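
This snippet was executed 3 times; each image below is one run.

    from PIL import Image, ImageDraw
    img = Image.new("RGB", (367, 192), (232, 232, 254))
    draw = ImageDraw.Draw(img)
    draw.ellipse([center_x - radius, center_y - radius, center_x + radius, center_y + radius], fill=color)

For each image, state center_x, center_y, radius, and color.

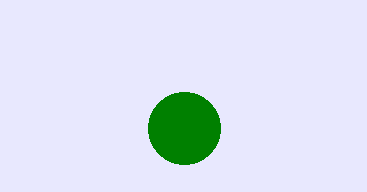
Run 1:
center_x = 184, center_y = 128, radius = 36, color = 'green'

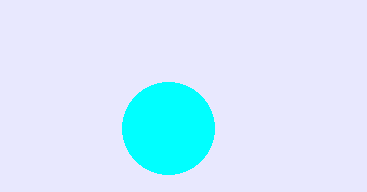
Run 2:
center_x = 168
center_y = 128
radius = 46
color = 'cyan'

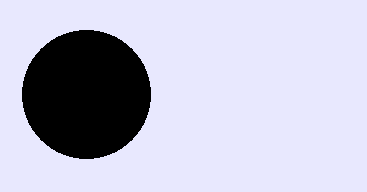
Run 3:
center_x = 86, center_y = 94, radius = 64, color = 'black'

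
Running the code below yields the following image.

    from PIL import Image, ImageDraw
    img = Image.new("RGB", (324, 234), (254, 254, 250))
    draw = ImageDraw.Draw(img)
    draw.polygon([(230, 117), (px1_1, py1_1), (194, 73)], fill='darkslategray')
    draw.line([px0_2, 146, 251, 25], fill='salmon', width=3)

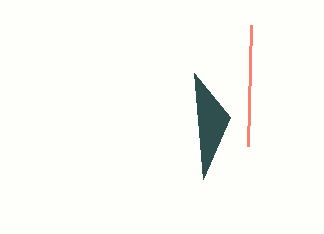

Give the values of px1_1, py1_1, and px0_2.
px1_1 = 203
py1_1 = 179
px0_2 = 248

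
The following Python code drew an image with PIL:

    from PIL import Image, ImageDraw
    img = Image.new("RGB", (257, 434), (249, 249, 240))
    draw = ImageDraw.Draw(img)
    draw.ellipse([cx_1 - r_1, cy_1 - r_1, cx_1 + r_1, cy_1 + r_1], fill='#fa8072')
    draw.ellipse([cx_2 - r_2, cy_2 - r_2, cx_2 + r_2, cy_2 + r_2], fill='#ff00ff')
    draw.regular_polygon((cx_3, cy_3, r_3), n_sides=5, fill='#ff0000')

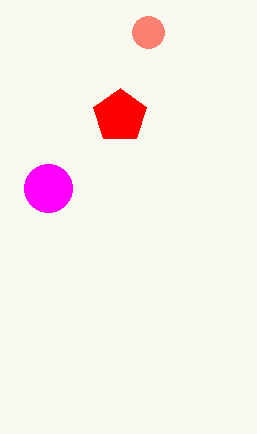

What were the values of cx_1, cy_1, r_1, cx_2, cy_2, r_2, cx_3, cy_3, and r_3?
cx_1 = 148, cy_1 = 32, r_1 = 16, cx_2 = 48, cy_2 = 188, r_2 = 24, cx_3 = 120, cy_3 = 116, r_3 = 28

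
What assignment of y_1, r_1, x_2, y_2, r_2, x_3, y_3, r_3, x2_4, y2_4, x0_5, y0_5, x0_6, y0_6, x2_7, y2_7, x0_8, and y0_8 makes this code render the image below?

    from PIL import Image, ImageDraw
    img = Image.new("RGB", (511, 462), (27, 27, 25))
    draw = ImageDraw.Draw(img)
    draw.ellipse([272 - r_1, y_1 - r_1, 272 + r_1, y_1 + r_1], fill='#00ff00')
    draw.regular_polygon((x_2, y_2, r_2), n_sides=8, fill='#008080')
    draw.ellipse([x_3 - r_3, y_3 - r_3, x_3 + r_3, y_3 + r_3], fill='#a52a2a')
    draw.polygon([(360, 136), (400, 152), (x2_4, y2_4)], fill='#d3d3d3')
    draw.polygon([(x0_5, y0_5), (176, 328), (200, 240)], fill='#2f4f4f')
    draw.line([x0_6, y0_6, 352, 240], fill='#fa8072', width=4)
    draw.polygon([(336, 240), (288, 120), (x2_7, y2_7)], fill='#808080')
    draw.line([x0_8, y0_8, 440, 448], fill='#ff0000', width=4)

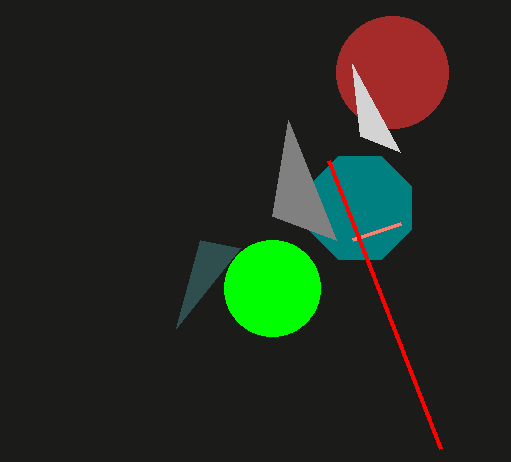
y_1 = 288
r_1 = 48
x_2 = 360
y_2 = 208
r_2 = 56
x_3 = 392
y_3 = 72
r_3 = 56
x2_4 = 352
y2_4 = 64
x0_5 = 240
y0_5 = 248
x0_6 = 400
y0_6 = 224
x2_7 = 272
y2_7 = 216
x0_8 = 328
y0_8 = 160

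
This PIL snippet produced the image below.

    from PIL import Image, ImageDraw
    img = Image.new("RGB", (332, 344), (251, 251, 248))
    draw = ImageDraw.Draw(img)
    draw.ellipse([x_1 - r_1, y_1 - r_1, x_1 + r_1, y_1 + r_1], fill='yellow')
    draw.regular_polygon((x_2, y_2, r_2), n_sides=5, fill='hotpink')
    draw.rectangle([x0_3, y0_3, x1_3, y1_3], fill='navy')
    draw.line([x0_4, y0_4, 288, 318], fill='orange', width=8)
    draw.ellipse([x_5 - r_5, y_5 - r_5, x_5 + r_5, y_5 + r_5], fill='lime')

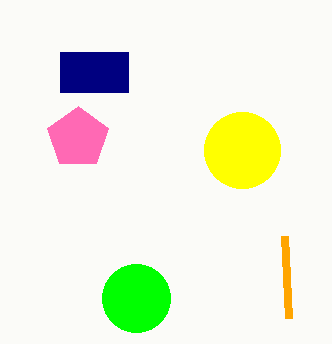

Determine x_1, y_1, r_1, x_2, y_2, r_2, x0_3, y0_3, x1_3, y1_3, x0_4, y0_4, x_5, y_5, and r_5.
x_1 = 242; y_1 = 150; r_1 = 38; x_2 = 78; y_2 = 138; r_2 = 32; x0_3 = 60; y0_3 = 52; x1_3 = 128; y1_3 = 92; x0_4 = 284; y0_4 = 236; x_5 = 136; y_5 = 298; r_5 = 34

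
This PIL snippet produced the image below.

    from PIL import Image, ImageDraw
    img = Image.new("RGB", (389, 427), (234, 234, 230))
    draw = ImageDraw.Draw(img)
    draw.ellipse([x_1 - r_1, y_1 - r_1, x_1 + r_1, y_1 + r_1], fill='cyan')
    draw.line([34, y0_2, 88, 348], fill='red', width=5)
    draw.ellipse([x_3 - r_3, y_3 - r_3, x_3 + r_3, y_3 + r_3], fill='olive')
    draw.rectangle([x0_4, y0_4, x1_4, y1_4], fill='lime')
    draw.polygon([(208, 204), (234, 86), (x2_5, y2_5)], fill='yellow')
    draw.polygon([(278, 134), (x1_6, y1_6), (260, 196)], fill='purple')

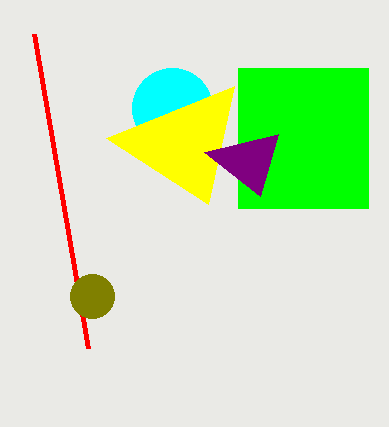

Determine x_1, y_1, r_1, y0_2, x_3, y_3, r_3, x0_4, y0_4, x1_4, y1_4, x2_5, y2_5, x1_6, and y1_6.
x_1 = 172; y_1 = 108; r_1 = 40; y0_2 = 34; x_3 = 92; y_3 = 296; r_3 = 22; x0_4 = 238; y0_4 = 68; x1_4 = 368; y1_4 = 208; x2_5 = 106; y2_5 = 138; x1_6 = 204; y1_6 = 152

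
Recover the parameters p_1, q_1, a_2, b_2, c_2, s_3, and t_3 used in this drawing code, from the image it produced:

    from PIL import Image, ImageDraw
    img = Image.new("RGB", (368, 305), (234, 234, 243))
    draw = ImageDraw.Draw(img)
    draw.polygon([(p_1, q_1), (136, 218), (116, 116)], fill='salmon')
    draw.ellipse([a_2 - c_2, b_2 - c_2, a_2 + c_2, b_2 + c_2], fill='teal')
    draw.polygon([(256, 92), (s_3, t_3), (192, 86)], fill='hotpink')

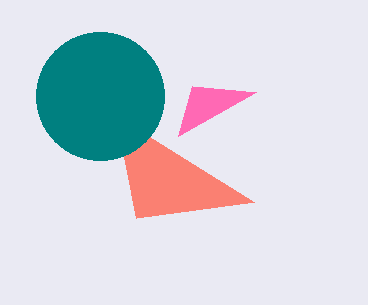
p_1 = 254
q_1 = 202
a_2 = 100
b_2 = 96
c_2 = 64
s_3 = 178
t_3 = 136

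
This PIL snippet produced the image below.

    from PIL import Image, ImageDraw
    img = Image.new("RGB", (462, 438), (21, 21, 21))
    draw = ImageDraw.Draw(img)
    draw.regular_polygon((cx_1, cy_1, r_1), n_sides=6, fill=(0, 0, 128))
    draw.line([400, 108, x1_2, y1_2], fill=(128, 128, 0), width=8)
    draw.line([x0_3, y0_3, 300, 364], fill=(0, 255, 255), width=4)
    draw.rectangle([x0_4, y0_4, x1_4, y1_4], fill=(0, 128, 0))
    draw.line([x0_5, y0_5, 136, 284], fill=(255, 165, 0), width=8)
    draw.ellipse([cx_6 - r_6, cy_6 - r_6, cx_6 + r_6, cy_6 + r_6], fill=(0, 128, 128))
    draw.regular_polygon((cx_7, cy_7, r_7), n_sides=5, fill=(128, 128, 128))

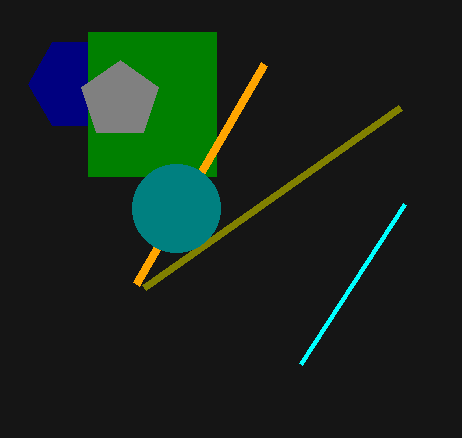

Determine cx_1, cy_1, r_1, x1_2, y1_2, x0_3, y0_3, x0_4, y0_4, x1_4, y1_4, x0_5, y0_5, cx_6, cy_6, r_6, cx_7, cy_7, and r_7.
cx_1 = 76
cy_1 = 84
r_1 = 48
x1_2 = 144
y1_2 = 288
x0_3 = 404
y0_3 = 204
x0_4 = 88
y0_4 = 32
x1_4 = 216
y1_4 = 176
x0_5 = 264
y0_5 = 64
cx_6 = 176
cy_6 = 208
r_6 = 44
cx_7 = 120
cy_7 = 100
r_7 = 40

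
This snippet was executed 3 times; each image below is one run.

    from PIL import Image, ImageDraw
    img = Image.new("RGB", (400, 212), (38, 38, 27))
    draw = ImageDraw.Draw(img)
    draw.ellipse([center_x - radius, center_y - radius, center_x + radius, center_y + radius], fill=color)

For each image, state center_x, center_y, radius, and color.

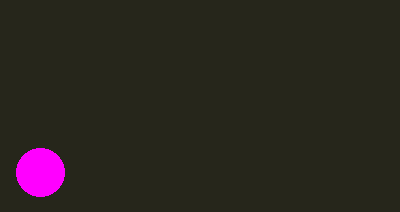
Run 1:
center_x = 40; center_y = 172; radius = 24; color = 'magenta'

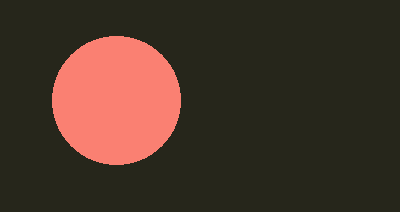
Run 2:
center_x = 116; center_y = 100; radius = 64; color = 'salmon'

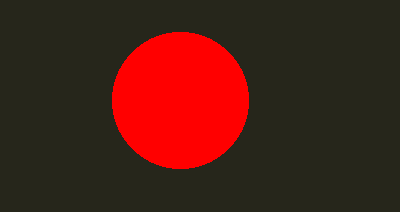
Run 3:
center_x = 180
center_y = 100
radius = 68
color = 'red'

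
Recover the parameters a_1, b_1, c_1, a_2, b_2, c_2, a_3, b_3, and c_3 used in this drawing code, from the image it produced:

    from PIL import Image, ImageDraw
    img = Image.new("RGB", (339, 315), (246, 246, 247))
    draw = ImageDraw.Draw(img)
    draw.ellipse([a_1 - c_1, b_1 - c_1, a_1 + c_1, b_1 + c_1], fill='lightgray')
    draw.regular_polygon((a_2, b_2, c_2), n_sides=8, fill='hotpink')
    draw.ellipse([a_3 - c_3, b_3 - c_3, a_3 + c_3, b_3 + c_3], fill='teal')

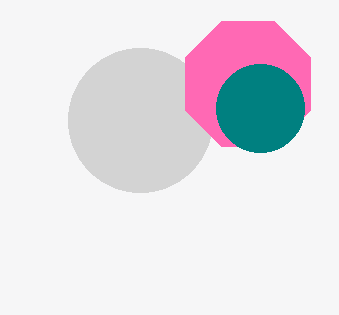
a_1 = 140
b_1 = 120
c_1 = 72
a_2 = 248
b_2 = 84
c_2 = 68
a_3 = 260
b_3 = 108
c_3 = 44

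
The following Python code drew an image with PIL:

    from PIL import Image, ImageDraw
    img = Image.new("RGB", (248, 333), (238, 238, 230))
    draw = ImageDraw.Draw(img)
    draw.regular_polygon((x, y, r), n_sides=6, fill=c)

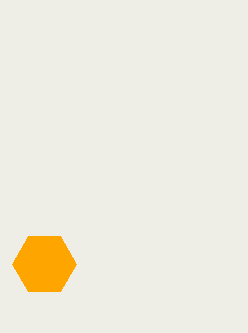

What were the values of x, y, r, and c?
x = 44
y = 264
r = 32
c = 'orange'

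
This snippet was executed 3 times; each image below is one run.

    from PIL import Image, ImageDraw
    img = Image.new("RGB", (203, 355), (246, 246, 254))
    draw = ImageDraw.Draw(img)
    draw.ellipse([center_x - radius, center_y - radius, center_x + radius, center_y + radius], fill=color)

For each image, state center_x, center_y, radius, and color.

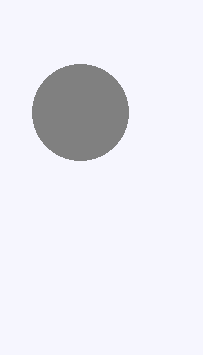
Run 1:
center_x = 80
center_y = 112
radius = 48
color = 'gray'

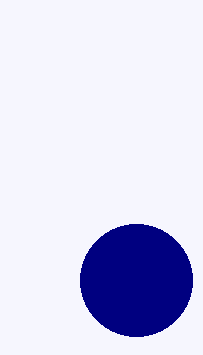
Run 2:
center_x = 136; center_y = 280; radius = 56; color = 'navy'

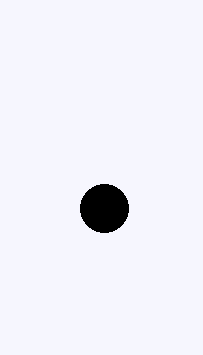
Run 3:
center_x = 104
center_y = 208
radius = 24
color = 'black'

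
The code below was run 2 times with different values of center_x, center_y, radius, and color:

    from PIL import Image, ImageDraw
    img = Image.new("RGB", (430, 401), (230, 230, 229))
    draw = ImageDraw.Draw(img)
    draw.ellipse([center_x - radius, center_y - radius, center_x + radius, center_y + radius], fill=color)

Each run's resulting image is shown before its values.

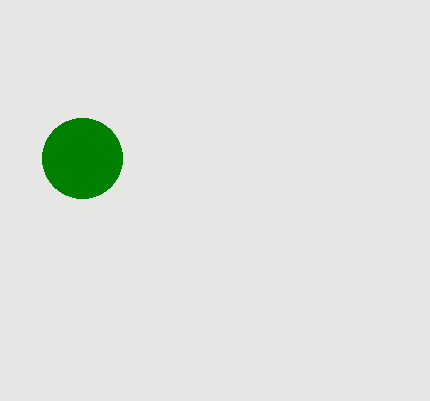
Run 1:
center_x = 82
center_y = 158
radius = 40
color = 'green'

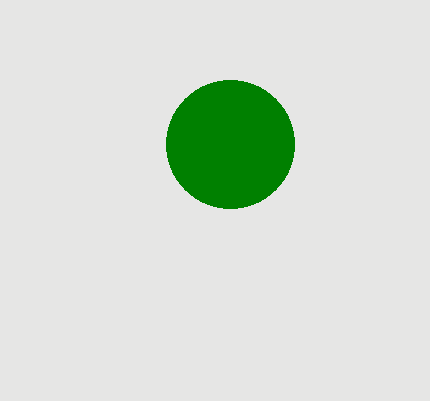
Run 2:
center_x = 230; center_y = 144; radius = 64; color = 'green'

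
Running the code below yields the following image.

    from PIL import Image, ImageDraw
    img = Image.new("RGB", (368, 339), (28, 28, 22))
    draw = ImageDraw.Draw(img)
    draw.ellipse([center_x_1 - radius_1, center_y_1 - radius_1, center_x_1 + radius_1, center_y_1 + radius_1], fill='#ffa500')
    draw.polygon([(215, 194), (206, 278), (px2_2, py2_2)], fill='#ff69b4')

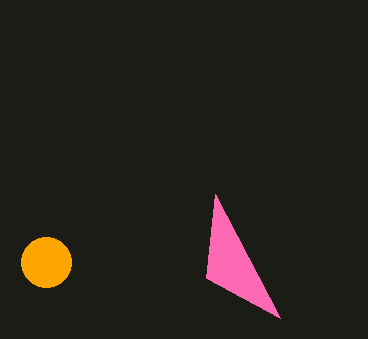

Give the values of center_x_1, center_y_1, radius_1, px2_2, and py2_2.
center_x_1 = 46, center_y_1 = 262, radius_1 = 25, px2_2 = 280, py2_2 = 318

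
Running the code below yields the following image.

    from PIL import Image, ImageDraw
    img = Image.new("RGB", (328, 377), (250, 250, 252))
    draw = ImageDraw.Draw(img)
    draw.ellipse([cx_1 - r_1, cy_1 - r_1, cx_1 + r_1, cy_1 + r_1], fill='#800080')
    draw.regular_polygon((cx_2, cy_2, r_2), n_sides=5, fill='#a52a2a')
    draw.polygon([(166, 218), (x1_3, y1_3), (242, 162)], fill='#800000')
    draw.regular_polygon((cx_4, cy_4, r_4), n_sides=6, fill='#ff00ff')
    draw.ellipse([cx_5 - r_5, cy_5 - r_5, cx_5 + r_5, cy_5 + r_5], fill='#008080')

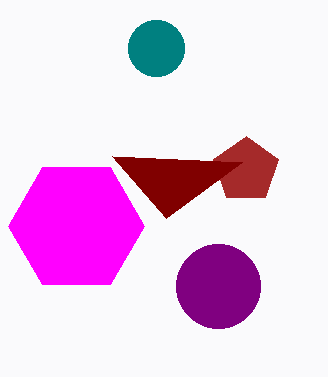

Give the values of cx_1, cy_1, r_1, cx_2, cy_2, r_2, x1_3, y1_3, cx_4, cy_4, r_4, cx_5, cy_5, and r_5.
cx_1 = 218, cy_1 = 286, r_1 = 42, cx_2 = 246, cy_2 = 170, r_2 = 34, x1_3 = 112, y1_3 = 156, cx_4 = 76, cy_4 = 226, r_4 = 68, cx_5 = 156, cy_5 = 48, r_5 = 28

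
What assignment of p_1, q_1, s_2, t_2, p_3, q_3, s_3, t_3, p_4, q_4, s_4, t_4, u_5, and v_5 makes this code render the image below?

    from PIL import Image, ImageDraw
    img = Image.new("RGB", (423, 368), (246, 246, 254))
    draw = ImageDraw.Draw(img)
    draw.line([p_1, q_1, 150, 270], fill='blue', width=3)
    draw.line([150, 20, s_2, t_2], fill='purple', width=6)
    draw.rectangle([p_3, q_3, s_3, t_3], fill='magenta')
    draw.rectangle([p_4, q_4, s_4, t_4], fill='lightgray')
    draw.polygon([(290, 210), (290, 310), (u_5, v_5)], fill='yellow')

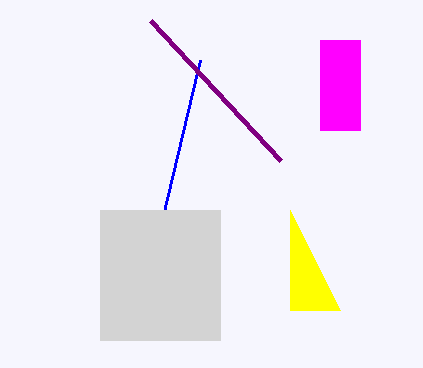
p_1 = 200, q_1 = 60, s_2 = 280, t_2 = 160, p_3 = 320, q_3 = 40, s_3 = 360, t_3 = 130, p_4 = 100, q_4 = 210, s_4 = 220, t_4 = 340, u_5 = 340, v_5 = 310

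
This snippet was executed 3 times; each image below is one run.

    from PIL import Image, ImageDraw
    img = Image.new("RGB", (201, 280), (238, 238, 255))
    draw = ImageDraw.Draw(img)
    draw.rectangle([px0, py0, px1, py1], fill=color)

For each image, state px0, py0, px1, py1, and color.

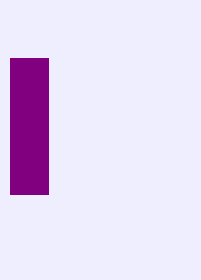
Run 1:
px0 = 10; py0 = 58; px1 = 48; py1 = 194; color = 'purple'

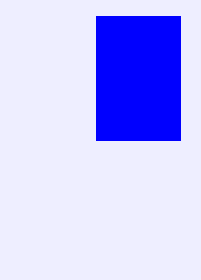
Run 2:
px0 = 96
py0 = 16
px1 = 180
py1 = 140
color = 'blue'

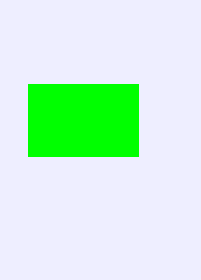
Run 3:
px0 = 28; py0 = 84; px1 = 138; py1 = 156; color = 'lime'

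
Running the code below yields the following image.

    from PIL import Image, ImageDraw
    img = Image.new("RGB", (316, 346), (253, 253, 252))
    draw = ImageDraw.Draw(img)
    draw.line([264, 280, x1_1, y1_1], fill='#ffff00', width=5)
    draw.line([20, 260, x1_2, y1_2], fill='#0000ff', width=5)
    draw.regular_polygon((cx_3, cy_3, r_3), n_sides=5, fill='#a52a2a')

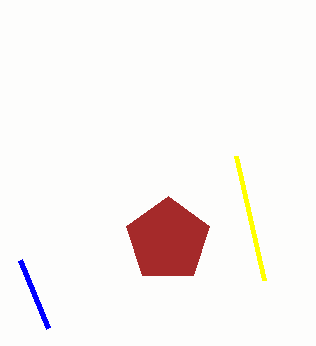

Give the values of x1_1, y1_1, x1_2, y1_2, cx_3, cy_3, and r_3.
x1_1 = 236
y1_1 = 156
x1_2 = 48
y1_2 = 328
cx_3 = 168
cy_3 = 240
r_3 = 44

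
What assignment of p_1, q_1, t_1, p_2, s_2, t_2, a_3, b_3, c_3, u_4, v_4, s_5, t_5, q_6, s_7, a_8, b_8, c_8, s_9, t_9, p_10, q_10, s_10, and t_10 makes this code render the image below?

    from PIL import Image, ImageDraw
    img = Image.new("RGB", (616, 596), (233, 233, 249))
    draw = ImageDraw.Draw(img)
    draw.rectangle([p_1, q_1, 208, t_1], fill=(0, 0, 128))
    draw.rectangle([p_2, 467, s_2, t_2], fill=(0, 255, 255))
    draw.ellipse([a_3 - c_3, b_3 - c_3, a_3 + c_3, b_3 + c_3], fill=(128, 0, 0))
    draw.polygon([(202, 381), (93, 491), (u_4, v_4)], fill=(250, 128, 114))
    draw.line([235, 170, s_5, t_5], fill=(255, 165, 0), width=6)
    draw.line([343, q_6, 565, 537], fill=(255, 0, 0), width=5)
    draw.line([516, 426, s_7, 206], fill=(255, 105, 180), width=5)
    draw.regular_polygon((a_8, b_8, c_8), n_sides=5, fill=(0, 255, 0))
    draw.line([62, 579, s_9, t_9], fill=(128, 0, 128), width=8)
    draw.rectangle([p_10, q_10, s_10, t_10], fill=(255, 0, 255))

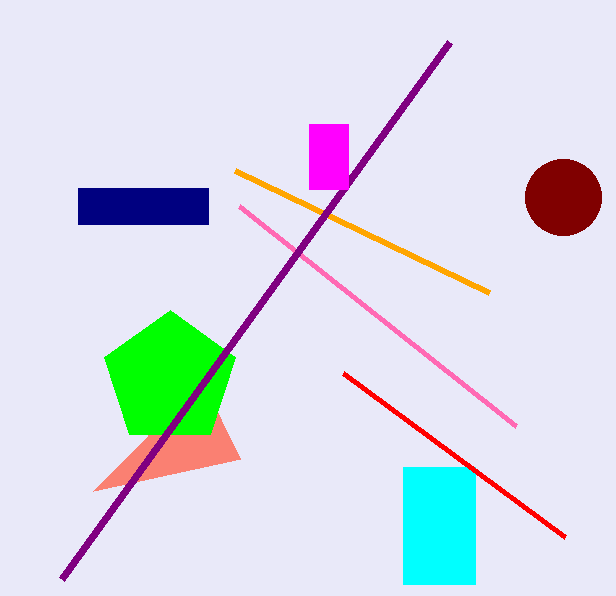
p_1 = 78; q_1 = 188; t_1 = 224; p_2 = 403; s_2 = 475; t_2 = 584; a_3 = 563; b_3 = 197; c_3 = 38; u_4 = 240; v_4 = 459; s_5 = 489; t_5 = 292; q_6 = 373; s_7 = 239; a_8 = 170; b_8 = 379; c_8 = 69; s_9 = 450; t_9 = 42; p_10 = 309; q_10 = 124; s_10 = 348; t_10 = 189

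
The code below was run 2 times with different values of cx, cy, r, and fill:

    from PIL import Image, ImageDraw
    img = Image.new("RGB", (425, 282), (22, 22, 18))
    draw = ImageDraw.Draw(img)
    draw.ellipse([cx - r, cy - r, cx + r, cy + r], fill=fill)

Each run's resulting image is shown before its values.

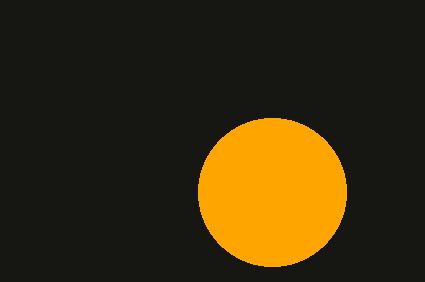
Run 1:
cx = 272
cy = 192
r = 74
fill = 'orange'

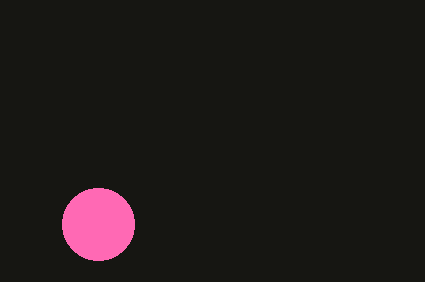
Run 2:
cx = 98, cy = 224, r = 36, fill = 'hotpink'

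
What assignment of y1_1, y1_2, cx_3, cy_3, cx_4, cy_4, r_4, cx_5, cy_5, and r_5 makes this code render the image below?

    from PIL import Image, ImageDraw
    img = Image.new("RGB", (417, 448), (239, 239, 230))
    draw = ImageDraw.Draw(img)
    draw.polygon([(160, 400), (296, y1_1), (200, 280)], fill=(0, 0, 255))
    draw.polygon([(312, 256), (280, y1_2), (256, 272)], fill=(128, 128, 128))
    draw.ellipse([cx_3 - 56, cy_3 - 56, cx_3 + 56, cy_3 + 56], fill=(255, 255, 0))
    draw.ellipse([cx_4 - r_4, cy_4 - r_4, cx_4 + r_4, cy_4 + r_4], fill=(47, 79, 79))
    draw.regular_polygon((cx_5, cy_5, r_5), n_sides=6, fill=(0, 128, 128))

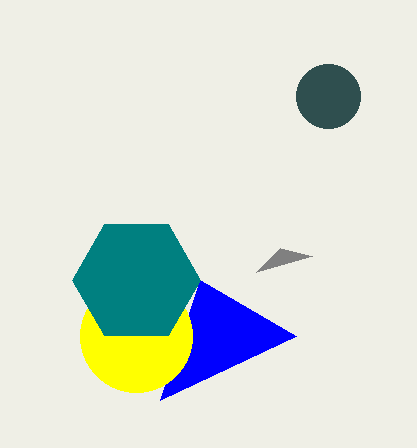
y1_1 = 336; y1_2 = 248; cx_3 = 136; cy_3 = 336; cx_4 = 328; cy_4 = 96; r_4 = 32; cx_5 = 136; cy_5 = 280; r_5 = 64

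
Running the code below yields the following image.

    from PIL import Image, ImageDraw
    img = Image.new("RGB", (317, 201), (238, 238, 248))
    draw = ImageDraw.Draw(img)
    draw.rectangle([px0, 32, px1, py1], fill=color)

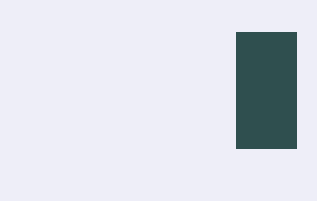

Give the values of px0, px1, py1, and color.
px0 = 236
px1 = 296
py1 = 148
color = 'darkslategray'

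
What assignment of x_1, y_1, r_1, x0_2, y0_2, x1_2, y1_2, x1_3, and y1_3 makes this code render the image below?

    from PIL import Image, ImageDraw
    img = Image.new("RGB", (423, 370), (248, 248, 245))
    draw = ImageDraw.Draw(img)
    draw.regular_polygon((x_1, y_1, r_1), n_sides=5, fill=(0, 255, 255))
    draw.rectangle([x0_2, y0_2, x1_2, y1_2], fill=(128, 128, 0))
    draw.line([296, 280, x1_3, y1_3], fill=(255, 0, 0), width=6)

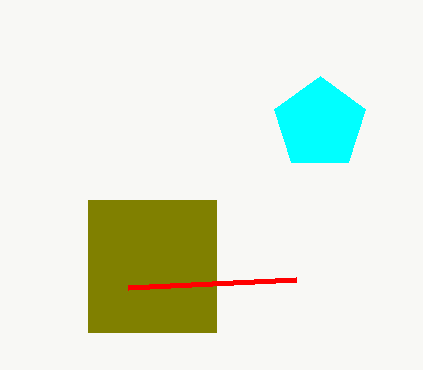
x_1 = 320, y_1 = 124, r_1 = 48, x0_2 = 88, y0_2 = 200, x1_2 = 216, y1_2 = 332, x1_3 = 128, y1_3 = 288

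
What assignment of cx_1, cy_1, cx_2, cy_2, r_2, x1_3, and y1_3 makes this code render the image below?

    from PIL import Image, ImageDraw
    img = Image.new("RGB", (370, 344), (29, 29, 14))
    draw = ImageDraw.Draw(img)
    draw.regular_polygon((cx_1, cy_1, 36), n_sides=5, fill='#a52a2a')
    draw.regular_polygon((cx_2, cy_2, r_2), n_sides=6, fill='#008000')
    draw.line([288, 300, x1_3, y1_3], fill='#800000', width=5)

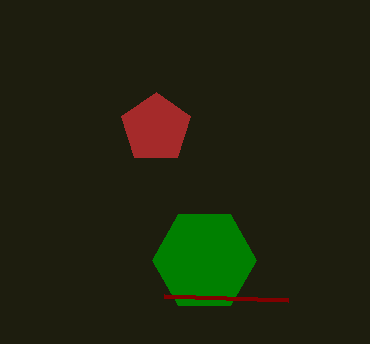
cx_1 = 156; cy_1 = 128; cx_2 = 204; cy_2 = 260; r_2 = 52; x1_3 = 164; y1_3 = 296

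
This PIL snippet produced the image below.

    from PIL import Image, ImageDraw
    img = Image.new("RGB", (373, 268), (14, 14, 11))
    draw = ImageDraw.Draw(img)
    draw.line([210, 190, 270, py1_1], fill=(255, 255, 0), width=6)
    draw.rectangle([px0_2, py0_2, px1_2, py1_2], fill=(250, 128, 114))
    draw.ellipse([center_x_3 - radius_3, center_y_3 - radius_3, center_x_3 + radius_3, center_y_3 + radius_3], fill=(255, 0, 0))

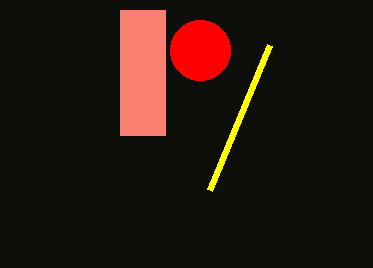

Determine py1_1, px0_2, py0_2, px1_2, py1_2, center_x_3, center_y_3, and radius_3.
py1_1 = 45; px0_2 = 120; py0_2 = 10; px1_2 = 165; py1_2 = 135; center_x_3 = 200; center_y_3 = 50; radius_3 = 30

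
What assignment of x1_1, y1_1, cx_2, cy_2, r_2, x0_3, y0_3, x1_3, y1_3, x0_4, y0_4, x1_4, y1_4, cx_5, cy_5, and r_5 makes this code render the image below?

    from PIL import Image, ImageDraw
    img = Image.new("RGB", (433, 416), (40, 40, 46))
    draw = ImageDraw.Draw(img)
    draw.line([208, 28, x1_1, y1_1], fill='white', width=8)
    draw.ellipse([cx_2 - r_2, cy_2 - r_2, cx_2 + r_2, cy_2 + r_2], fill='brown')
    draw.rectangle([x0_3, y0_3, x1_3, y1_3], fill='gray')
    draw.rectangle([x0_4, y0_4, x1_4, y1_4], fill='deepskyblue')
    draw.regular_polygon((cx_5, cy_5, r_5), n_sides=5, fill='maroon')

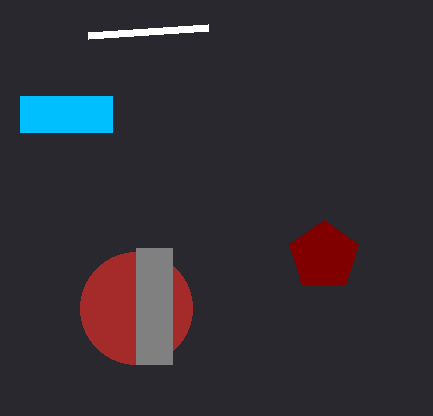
x1_1 = 88; y1_1 = 36; cx_2 = 136; cy_2 = 308; r_2 = 56; x0_3 = 136; y0_3 = 248; x1_3 = 172; y1_3 = 364; x0_4 = 20; y0_4 = 96; x1_4 = 112; y1_4 = 132; cx_5 = 324; cy_5 = 256; r_5 = 36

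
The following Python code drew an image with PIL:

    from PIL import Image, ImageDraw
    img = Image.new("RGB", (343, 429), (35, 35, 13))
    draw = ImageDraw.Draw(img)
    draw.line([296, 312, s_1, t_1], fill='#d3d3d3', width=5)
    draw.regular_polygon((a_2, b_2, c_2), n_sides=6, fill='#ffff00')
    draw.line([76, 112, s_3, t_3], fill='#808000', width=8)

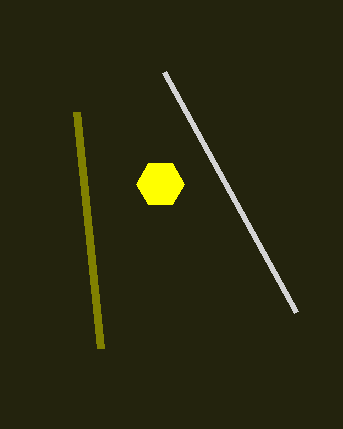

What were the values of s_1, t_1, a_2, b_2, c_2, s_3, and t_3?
s_1 = 164; t_1 = 72; a_2 = 160; b_2 = 184; c_2 = 24; s_3 = 100; t_3 = 348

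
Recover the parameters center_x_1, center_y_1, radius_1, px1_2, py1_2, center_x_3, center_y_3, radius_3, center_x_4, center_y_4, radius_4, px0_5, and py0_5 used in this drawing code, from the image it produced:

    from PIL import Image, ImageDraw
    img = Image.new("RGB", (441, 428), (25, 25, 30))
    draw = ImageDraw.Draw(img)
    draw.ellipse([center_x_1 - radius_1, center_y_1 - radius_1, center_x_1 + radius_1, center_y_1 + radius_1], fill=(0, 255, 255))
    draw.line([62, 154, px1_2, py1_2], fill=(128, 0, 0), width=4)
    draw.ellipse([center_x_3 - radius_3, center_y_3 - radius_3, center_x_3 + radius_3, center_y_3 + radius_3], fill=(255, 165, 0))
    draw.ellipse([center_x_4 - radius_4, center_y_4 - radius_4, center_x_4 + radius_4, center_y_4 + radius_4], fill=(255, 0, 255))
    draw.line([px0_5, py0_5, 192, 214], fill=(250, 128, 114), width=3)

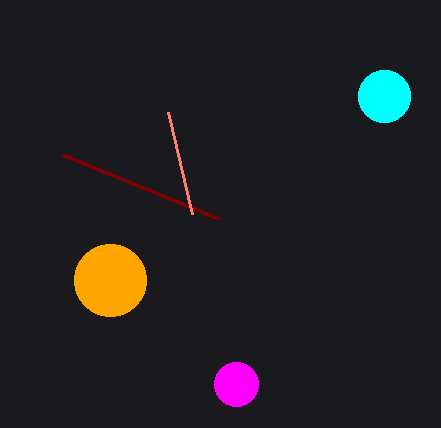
center_x_1 = 384; center_y_1 = 96; radius_1 = 26; px1_2 = 218; py1_2 = 218; center_x_3 = 110; center_y_3 = 280; radius_3 = 36; center_x_4 = 236; center_y_4 = 384; radius_4 = 22; px0_5 = 168; py0_5 = 112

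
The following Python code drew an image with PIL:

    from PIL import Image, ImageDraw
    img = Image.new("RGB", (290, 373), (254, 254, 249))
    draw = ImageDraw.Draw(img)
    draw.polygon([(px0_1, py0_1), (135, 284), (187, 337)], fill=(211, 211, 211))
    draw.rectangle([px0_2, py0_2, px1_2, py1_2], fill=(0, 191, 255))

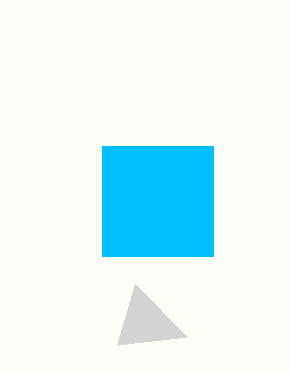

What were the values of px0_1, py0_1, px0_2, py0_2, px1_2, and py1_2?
px0_1 = 117
py0_1 = 345
px0_2 = 102
py0_2 = 146
px1_2 = 213
py1_2 = 256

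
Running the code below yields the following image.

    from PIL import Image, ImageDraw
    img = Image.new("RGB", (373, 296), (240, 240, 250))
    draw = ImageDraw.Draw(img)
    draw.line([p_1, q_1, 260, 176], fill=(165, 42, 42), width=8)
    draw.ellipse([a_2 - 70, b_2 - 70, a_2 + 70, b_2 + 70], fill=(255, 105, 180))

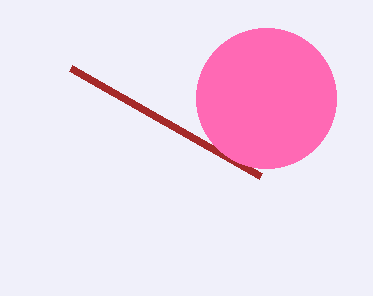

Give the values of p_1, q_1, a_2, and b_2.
p_1 = 70; q_1 = 68; a_2 = 266; b_2 = 98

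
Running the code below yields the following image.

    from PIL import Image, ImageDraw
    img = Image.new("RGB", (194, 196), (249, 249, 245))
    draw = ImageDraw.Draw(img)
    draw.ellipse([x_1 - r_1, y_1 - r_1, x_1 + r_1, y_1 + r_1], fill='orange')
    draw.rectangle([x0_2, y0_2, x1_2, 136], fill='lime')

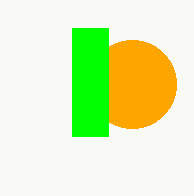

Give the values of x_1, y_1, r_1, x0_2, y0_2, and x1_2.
x_1 = 132, y_1 = 84, r_1 = 44, x0_2 = 72, y0_2 = 28, x1_2 = 108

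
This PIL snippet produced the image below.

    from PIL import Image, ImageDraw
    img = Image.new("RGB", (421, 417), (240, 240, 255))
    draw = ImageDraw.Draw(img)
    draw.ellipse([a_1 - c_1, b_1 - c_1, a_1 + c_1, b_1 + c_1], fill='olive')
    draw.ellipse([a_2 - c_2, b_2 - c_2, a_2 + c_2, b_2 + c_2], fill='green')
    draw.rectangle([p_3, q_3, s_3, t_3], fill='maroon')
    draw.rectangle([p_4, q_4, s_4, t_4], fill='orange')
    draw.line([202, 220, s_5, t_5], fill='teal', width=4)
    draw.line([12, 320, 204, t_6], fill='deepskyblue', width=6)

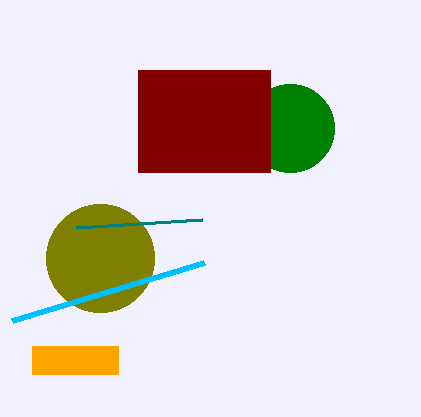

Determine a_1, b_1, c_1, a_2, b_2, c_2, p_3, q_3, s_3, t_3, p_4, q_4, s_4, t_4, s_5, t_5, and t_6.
a_1 = 100; b_1 = 258; c_1 = 54; a_2 = 290; b_2 = 128; c_2 = 44; p_3 = 138; q_3 = 70; s_3 = 270; t_3 = 172; p_4 = 32; q_4 = 346; s_4 = 118; t_4 = 374; s_5 = 76; t_5 = 228; t_6 = 262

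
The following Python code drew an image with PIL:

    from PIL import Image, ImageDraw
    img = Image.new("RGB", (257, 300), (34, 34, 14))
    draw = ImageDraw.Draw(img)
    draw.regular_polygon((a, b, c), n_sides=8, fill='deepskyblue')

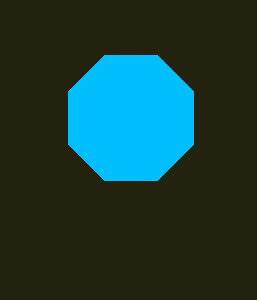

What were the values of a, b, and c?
a = 131, b = 118, c = 68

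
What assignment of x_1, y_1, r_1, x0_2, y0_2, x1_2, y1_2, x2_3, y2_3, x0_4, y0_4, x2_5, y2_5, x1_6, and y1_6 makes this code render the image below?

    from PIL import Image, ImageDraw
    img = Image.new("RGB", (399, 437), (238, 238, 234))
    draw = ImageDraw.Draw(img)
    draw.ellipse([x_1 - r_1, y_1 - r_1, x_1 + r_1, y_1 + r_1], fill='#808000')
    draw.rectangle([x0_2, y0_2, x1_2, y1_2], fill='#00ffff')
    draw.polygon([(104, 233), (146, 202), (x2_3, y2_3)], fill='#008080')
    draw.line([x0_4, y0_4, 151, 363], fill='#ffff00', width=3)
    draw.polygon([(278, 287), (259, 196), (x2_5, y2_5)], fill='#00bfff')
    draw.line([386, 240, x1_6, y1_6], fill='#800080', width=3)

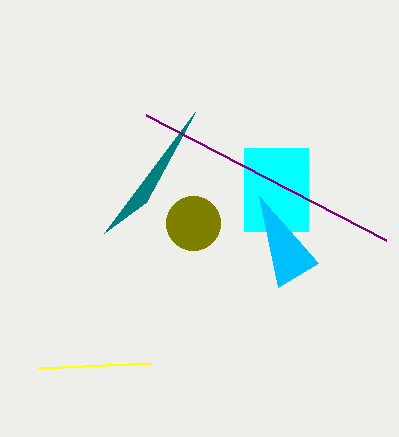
x_1 = 193; y_1 = 223; r_1 = 27; x0_2 = 244; y0_2 = 148; x1_2 = 308; y1_2 = 231; x2_3 = 195; y2_3 = 112; x0_4 = 38; y0_4 = 368; x2_5 = 318; y2_5 = 263; x1_6 = 146; y1_6 = 115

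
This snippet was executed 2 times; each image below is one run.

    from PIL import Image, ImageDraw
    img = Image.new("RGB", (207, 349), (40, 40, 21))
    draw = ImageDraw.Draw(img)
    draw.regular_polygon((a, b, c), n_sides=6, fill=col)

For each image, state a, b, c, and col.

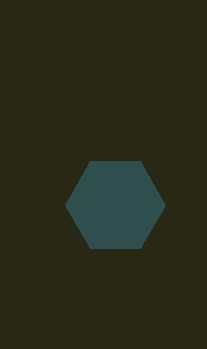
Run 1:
a = 115, b = 205, c = 50, col = 'darkslategray'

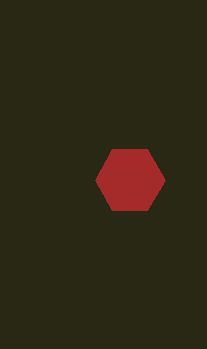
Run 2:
a = 130
b = 180
c = 35
col = 'brown'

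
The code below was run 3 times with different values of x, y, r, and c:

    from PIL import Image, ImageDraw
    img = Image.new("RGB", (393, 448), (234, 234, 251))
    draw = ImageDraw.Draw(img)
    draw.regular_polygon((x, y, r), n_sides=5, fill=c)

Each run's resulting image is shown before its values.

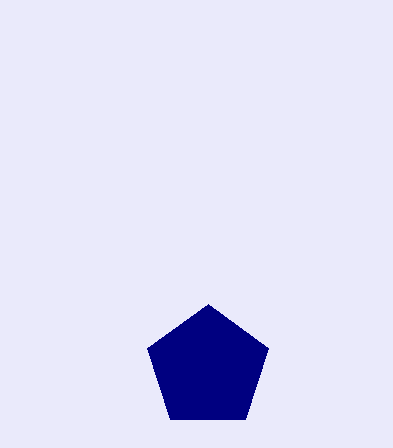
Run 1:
x = 208
y = 368
r = 64
c = 'navy'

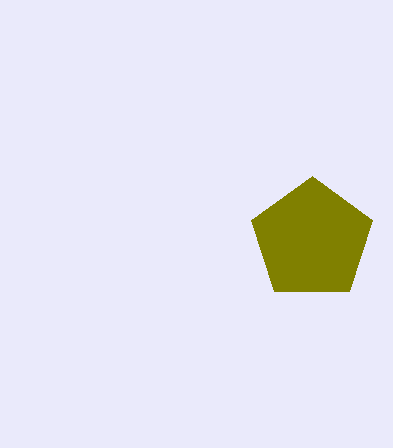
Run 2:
x = 312
y = 240
r = 64
c = 'olive'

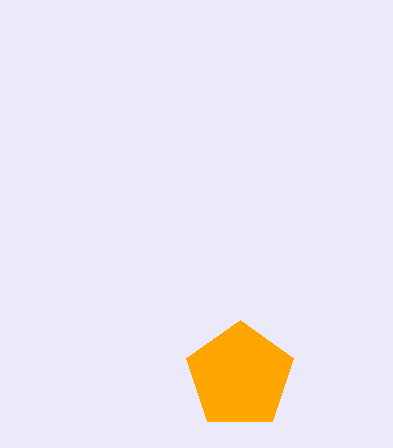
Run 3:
x = 240, y = 376, r = 56, c = 'orange'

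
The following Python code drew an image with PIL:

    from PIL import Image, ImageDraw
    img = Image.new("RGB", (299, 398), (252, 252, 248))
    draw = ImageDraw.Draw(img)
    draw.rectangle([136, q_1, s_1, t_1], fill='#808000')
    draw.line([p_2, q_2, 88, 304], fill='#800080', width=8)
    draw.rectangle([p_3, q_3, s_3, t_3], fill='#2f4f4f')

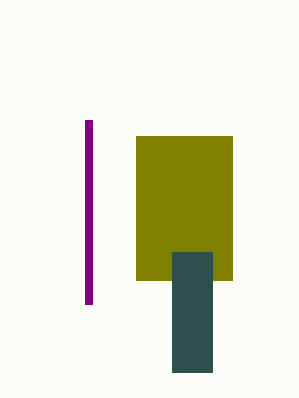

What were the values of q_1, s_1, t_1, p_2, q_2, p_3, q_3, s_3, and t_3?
q_1 = 136
s_1 = 232
t_1 = 280
p_2 = 88
q_2 = 120
p_3 = 172
q_3 = 252
s_3 = 212
t_3 = 372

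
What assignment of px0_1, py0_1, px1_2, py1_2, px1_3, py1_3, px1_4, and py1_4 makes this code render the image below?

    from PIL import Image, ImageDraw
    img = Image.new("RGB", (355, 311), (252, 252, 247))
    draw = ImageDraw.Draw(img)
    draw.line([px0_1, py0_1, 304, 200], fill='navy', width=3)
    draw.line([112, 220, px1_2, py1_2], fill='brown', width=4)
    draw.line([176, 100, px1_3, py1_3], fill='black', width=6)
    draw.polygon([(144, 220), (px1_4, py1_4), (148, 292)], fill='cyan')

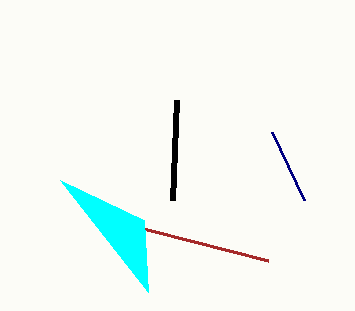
px0_1 = 272; py0_1 = 132; px1_2 = 268; py1_2 = 260; px1_3 = 172; py1_3 = 200; px1_4 = 60; py1_4 = 180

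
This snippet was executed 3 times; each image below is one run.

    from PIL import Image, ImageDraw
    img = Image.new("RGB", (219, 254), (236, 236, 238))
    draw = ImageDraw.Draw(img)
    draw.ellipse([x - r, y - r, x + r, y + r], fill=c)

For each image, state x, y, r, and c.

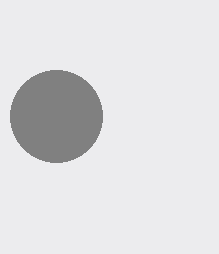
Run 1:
x = 56; y = 116; r = 46; c = 'gray'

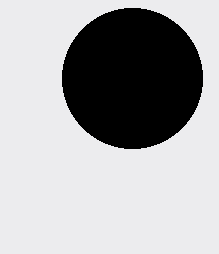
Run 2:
x = 132; y = 78; r = 70; c = 'black'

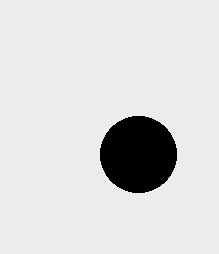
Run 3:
x = 138
y = 154
r = 38
c = 'black'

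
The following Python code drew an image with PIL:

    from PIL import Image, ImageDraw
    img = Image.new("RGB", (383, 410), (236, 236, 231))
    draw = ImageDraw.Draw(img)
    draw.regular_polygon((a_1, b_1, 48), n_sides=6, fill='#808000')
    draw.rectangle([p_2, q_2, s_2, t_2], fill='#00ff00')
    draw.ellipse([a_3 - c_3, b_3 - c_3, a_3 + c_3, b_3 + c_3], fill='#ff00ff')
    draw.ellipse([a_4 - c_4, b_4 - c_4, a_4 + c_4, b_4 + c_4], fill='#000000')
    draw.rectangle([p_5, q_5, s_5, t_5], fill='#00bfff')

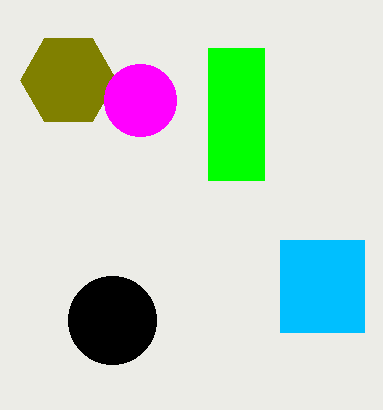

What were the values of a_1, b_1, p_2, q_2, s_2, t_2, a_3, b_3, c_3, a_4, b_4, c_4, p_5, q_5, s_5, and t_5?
a_1 = 68, b_1 = 80, p_2 = 208, q_2 = 48, s_2 = 264, t_2 = 180, a_3 = 140, b_3 = 100, c_3 = 36, a_4 = 112, b_4 = 320, c_4 = 44, p_5 = 280, q_5 = 240, s_5 = 364, t_5 = 332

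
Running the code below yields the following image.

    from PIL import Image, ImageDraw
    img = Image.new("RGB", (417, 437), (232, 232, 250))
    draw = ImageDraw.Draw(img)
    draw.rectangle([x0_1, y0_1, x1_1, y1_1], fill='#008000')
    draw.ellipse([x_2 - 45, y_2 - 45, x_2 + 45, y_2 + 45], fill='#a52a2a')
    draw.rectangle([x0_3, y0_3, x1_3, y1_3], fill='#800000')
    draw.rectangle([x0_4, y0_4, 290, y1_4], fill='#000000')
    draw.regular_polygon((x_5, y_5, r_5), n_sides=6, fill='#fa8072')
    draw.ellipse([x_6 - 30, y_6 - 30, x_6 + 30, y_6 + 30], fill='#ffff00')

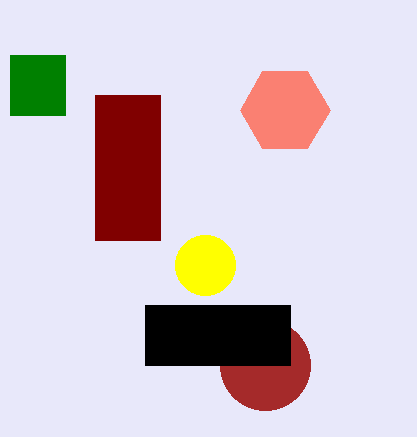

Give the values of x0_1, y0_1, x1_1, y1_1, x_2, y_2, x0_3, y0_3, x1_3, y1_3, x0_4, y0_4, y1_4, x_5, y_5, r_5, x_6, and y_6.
x0_1 = 10
y0_1 = 55
x1_1 = 65
y1_1 = 115
x_2 = 265
y_2 = 365
x0_3 = 95
y0_3 = 95
x1_3 = 160
y1_3 = 240
x0_4 = 145
y0_4 = 305
y1_4 = 365
x_5 = 285
y_5 = 110
r_5 = 45
x_6 = 205
y_6 = 265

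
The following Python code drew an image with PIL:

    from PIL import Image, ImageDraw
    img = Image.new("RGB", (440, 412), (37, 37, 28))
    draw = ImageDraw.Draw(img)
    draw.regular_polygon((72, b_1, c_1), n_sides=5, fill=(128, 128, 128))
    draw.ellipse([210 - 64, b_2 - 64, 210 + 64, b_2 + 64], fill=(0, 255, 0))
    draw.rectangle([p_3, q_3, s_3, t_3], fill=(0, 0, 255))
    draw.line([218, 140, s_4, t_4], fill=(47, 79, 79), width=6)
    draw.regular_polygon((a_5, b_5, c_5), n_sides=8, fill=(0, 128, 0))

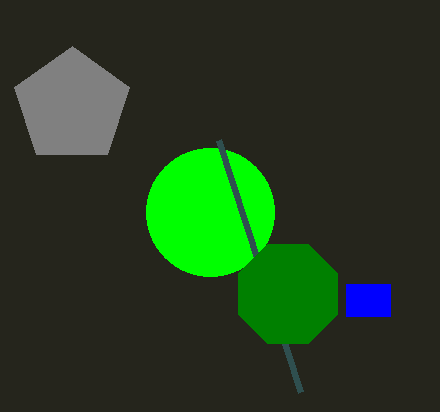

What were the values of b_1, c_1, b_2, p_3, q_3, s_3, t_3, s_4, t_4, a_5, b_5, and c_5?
b_1 = 106, c_1 = 60, b_2 = 212, p_3 = 346, q_3 = 284, s_3 = 390, t_3 = 316, s_4 = 300, t_4 = 392, a_5 = 288, b_5 = 294, c_5 = 54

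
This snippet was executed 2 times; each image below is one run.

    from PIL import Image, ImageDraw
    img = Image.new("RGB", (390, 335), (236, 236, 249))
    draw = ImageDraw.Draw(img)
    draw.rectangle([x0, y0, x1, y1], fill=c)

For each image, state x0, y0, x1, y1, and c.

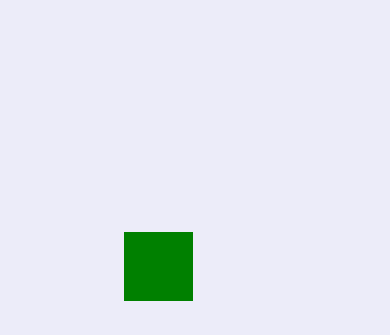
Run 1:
x0 = 124; y0 = 232; x1 = 192; y1 = 300; c = 'green'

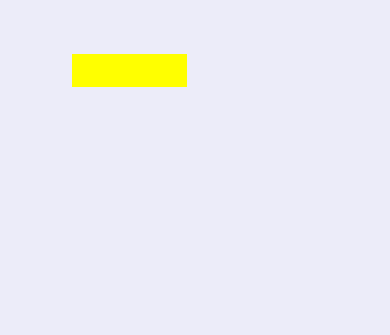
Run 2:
x0 = 72, y0 = 54, x1 = 186, y1 = 86, c = 'yellow'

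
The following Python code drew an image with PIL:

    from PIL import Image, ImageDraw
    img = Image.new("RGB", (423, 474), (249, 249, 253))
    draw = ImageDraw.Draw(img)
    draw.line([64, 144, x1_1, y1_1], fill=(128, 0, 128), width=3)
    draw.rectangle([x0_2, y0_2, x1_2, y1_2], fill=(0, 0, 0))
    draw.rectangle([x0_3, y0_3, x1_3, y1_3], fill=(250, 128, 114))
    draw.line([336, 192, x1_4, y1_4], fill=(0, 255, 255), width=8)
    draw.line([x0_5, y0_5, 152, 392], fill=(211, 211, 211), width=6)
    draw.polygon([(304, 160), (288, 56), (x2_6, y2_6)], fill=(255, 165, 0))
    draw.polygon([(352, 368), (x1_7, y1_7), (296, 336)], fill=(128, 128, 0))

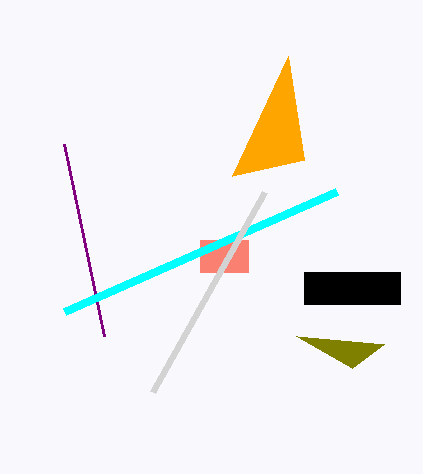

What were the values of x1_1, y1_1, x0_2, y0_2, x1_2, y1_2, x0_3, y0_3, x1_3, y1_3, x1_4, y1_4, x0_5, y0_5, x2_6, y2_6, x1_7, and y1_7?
x1_1 = 104, y1_1 = 336, x0_2 = 304, y0_2 = 272, x1_2 = 400, y1_2 = 304, x0_3 = 200, y0_3 = 240, x1_3 = 248, y1_3 = 272, x1_4 = 64, y1_4 = 312, x0_5 = 264, y0_5 = 192, x2_6 = 232, y2_6 = 176, x1_7 = 384, y1_7 = 344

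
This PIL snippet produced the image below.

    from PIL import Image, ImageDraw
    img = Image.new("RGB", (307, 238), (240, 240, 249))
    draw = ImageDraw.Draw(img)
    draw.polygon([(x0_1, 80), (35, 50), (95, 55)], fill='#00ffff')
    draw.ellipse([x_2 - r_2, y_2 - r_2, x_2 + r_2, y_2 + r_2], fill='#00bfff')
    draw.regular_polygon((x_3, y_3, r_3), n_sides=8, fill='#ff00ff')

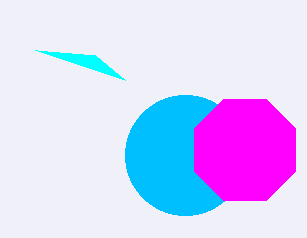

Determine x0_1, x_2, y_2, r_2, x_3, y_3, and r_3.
x0_1 = 125
x_2 = 185
y_2 = 155
r_2 = 60
x_3 = 245
y_3 = 150
r_3 = 55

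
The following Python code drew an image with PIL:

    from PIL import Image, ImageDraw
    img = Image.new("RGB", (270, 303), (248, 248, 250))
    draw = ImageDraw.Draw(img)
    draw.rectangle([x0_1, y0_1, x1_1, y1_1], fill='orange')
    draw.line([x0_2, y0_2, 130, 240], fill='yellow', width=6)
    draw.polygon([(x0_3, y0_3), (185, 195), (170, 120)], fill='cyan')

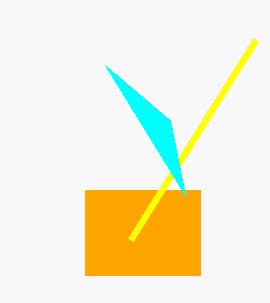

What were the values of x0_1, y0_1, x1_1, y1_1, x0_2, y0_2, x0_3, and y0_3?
x0_1 = 85
y0_1 = 190
x1_1 = 200
y1_1 = 275
x0_2 = 255
y0_2 = 40
x0_3 = 105
y0_3 = 65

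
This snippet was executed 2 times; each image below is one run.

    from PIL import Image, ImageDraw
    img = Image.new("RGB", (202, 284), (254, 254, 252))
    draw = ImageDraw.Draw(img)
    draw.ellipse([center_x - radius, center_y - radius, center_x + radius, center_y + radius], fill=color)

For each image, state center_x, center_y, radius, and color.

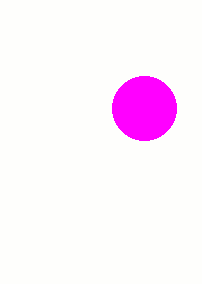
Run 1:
center_x = 144
center_y = 108
radius = 32
color = 'magenta'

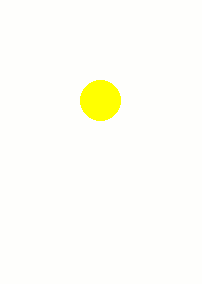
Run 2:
center_x = 100, center_y = 100, radius = 20, color = 'yellow'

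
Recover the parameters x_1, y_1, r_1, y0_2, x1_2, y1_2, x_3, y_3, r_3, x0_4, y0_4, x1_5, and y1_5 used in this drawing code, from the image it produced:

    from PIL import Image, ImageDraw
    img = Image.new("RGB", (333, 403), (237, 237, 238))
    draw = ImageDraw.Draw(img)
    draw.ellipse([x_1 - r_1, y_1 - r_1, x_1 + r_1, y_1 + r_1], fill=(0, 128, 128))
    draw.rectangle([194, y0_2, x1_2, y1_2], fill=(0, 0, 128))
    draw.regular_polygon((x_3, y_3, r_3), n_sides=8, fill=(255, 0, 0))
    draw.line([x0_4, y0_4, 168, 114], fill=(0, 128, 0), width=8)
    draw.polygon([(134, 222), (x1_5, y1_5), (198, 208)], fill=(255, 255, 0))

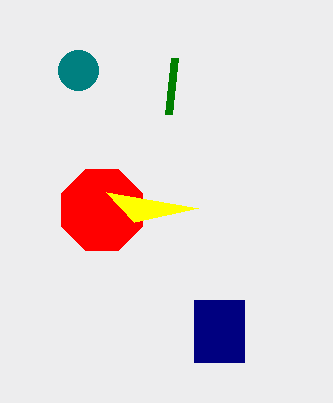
x_1 = 78
y_1 = 70
r_1 = 20
y0_2 = 300
x1_2 = 244
y1_2 = 362
x_3 = 102
y_3 = 210
r_3 = 44
x0_4 = 174
y0_4 = 58
x1_5 = 106
y1_5 = 192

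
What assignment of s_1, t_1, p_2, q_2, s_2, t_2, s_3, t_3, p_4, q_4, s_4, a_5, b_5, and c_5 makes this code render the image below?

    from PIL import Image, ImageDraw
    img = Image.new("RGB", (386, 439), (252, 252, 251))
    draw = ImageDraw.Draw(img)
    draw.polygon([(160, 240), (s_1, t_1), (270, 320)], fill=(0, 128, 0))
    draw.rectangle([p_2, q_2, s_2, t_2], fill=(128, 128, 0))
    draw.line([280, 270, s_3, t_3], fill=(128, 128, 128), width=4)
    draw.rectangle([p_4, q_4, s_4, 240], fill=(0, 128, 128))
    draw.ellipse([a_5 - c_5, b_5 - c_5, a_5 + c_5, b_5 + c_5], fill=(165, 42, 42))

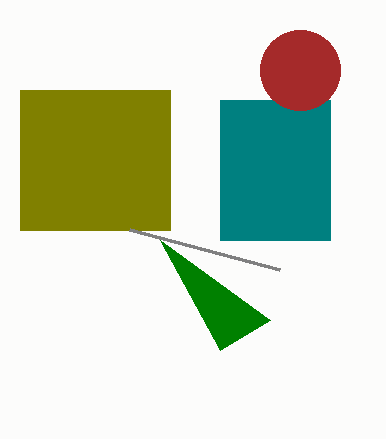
s_1 = 220, t_1 = 350, p_2 = 20, q_2 = 90, s_2 = 170, t_2 = 230, s_3 = 130, t_3 = 230, p_4 = 220, q_4 = 100, s_4 = 330, a_5 = 300, b_5 = 70, c_5 = 40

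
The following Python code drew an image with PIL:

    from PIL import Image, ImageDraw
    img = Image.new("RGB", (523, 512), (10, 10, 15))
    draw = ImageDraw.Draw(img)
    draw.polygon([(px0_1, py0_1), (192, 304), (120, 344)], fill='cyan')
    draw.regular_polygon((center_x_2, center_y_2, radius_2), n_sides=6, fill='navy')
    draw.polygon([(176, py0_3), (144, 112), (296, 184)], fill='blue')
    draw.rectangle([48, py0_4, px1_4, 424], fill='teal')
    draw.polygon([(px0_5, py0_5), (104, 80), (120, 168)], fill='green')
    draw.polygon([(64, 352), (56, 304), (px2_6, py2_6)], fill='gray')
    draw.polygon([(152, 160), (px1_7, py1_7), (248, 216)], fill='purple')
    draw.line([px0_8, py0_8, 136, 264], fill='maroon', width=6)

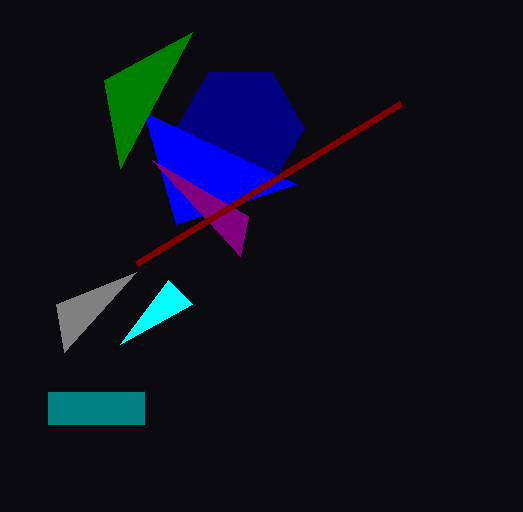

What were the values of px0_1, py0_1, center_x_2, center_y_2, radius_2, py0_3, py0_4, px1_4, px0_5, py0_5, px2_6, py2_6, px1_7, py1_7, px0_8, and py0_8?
px0_1 = 168
py0_1 = 280
center_x_2 = 240
center_y_2 = 128
radius_2 = 64
py0_3 = 224
py0_4 = 392
px1_4 = 144
px0_5 = 192
py0_5 = 32
px2_6 = 136
py2_6 = 272
px1_7 = 240
py1_7 = 256
px0_8 = 400
py0_8 = 104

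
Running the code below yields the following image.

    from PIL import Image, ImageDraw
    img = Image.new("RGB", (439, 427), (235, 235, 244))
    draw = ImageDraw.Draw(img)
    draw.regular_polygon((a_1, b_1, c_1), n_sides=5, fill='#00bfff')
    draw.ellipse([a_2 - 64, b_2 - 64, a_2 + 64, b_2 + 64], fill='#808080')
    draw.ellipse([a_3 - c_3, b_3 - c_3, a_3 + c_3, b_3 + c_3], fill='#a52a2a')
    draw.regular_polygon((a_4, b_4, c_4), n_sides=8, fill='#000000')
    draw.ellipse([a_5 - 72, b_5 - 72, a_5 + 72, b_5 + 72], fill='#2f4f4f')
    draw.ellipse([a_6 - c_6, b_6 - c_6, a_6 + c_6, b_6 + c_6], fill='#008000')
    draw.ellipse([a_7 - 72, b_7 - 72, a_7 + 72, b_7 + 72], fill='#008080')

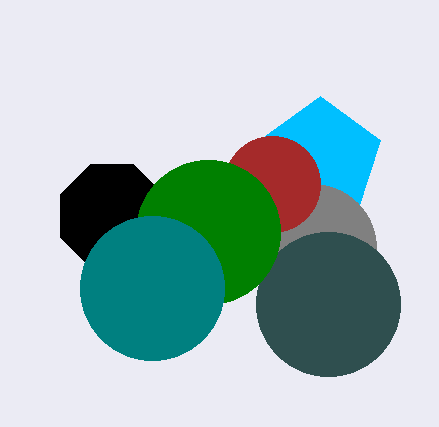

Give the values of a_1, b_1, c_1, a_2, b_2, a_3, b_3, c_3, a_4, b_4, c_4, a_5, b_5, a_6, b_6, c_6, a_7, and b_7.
a_1 = 320, b_1 = 160, c_1 = 64, a_2 = 312, b_2 = 248, a_3 = 272, b_3 = 184, c_3 = 48, a_4 = 112, b_4 = 216, c_4 = 56, a_5 = 328, b_5 = 304, a_6 = 208, b_6 = 232, c_6 = 72, a_7 = 152, b_7 = 288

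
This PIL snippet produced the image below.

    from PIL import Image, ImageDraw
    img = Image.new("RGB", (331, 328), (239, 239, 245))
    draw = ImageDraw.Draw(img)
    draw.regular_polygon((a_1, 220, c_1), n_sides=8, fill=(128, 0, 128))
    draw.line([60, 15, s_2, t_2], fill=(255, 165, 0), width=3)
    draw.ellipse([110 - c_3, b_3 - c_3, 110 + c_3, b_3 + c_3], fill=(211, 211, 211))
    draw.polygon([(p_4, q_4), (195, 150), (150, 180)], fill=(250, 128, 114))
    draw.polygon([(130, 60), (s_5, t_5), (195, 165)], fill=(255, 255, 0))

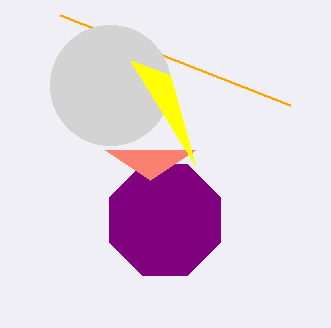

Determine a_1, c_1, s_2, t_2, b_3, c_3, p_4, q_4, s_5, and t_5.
a_1 = 165
c_1 = 60
s_2 = 290
t_2 = 105
b_3 = 85
c_3 = 60
p_4 = 105
q_4 = 150
s_5 = 170
t_5 = 75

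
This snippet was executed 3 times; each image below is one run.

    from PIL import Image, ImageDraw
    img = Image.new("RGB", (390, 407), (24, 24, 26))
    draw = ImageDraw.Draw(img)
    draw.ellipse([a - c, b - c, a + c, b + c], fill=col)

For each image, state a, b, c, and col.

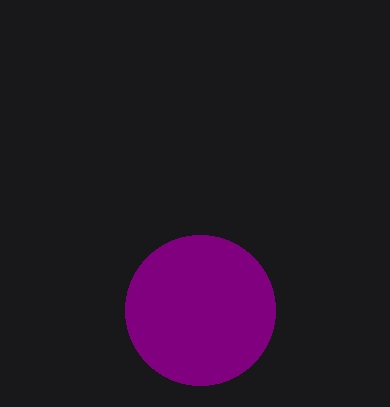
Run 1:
a = 200; b = 310; c = 75; col = 'purple'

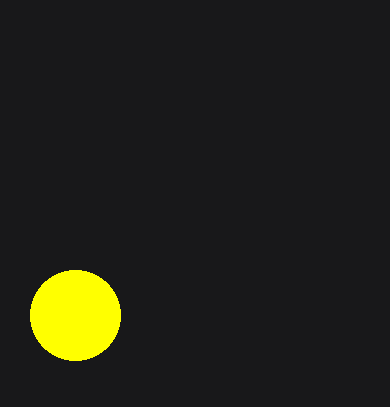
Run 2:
a = 75; b = 315; c = 45; col = 'yellow'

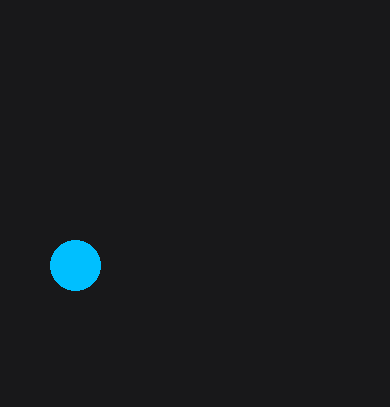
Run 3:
a = 75; b = 265; c = 25; col = 'deepskyblue'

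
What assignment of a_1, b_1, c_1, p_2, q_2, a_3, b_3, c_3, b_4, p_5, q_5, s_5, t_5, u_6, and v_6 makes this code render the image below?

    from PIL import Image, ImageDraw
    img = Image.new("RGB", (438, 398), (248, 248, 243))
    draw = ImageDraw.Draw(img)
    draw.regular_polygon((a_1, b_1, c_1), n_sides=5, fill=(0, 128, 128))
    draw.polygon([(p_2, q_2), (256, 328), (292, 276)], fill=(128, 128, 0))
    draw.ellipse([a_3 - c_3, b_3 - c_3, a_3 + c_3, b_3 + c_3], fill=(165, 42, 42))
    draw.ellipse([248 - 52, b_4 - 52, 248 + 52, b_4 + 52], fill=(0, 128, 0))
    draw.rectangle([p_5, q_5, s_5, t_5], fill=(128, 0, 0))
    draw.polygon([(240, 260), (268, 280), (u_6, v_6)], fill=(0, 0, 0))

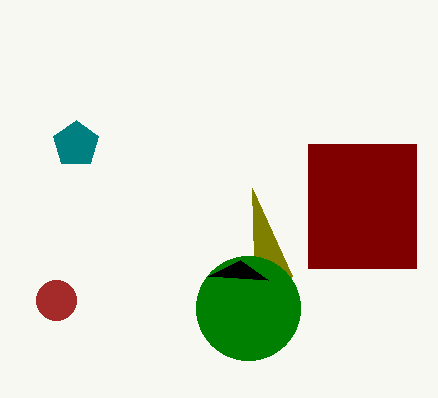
a_1 = 76
b_1 = 144
c_1 = 24
p_2 = 252
q_2 = 188
a_3 = 56
b_3 = 300
c_3 = 20
b_4 = 308
p_5 = 308
q_5 = 144
s_5 = 416
t_5 = 268
u_6 = 208
v_6 = 276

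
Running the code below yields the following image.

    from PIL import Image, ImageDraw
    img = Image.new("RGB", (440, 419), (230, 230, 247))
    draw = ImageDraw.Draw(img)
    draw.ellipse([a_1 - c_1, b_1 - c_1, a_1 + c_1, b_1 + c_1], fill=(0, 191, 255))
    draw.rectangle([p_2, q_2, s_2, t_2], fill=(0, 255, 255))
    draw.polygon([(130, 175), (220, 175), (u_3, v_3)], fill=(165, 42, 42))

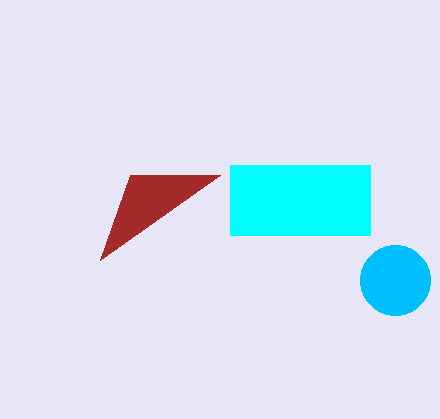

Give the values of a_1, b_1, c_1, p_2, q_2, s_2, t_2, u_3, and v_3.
a_1 = 395, b_1 = 280, c_1 = 35, p_2 = 230, q_2 = 165, s_2 = 370, t_2 = 235, u_3 = 100, v_3 = 260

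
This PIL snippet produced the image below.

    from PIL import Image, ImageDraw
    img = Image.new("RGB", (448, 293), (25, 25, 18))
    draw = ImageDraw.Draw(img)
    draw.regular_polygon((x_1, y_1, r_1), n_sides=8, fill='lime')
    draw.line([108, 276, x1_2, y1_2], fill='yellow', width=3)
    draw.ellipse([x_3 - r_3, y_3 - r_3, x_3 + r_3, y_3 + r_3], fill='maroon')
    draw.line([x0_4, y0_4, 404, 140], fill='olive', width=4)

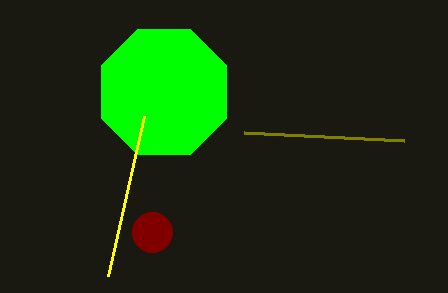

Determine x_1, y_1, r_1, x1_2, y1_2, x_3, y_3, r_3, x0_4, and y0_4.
x_1 = 164, y_1 = 92, r_1 = 68, x1_2 = 144, y1_2 = 116, x_3 = 152, y_3 = 232, r_3 = 20, x0_4 = 244, y0_4 = 132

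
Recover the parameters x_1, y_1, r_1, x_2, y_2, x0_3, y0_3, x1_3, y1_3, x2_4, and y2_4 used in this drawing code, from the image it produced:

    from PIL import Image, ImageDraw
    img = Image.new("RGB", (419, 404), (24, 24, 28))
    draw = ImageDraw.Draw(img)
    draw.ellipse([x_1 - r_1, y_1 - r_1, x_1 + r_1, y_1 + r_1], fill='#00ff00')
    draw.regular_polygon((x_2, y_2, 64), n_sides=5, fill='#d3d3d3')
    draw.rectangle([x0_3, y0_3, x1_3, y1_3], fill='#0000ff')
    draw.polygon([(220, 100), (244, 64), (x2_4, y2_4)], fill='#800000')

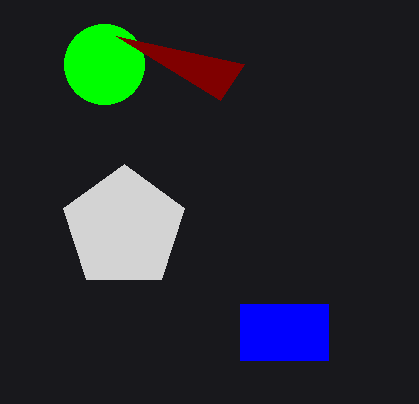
x_1 = 104, y_1 = 64, r_1 = 40, x_2 = 124, y_2 = 228, x0_3 = 240, y0_3 = 304, x1_3 = 328, y1_3 = 360, x2_4 = 116, y2_4 = 36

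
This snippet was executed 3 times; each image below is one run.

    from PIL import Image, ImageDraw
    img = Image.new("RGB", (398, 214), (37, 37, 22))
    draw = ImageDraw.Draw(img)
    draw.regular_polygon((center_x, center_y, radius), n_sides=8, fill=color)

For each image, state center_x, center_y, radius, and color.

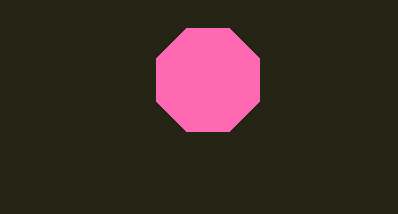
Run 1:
center_x = 208; center_y = 80; radius = 56; color = 'hotpink'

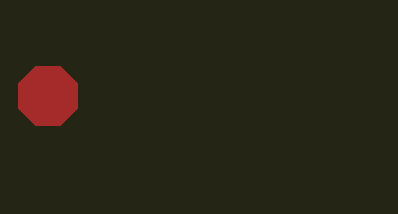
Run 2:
center_x = 48
center_y = 96
radius = 32
color = 'brown'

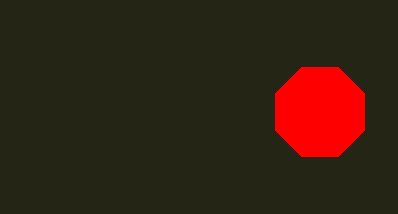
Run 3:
center_x = 320, center_y = 112, radius = 48, color = 'red'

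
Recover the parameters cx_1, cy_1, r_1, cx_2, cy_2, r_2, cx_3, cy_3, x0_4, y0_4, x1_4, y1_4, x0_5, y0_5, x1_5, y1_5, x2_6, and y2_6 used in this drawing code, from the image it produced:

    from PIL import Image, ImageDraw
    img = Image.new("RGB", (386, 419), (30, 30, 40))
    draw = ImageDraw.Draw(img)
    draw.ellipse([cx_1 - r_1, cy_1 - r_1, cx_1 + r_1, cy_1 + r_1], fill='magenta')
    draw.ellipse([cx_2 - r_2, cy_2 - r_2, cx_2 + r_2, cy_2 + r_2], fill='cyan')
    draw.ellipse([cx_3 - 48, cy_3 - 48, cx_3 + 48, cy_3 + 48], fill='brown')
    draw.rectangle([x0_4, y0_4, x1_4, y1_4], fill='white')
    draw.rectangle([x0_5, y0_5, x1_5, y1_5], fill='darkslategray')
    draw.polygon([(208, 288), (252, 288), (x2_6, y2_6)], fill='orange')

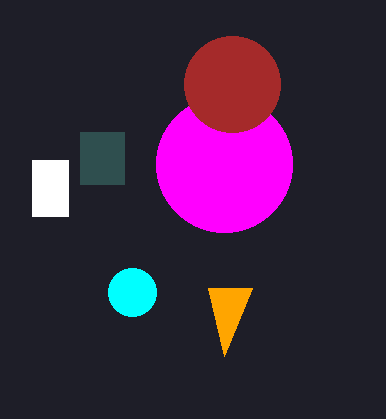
cx_1 = 224, cy_1 = 164, r_1 = 68, cx_2 = 132, cy_2 = 292, r_2 = 24, cx_3 = 232, cy_3 = 84, x0_4 = 32, y0_4 = 160, x1_4 = 68, y1_4 = 216, x0_5 = 80, y0_5 = 132, x1_5 = 124, y1_5 = 184, x2_6 = 224, y2_6 = 356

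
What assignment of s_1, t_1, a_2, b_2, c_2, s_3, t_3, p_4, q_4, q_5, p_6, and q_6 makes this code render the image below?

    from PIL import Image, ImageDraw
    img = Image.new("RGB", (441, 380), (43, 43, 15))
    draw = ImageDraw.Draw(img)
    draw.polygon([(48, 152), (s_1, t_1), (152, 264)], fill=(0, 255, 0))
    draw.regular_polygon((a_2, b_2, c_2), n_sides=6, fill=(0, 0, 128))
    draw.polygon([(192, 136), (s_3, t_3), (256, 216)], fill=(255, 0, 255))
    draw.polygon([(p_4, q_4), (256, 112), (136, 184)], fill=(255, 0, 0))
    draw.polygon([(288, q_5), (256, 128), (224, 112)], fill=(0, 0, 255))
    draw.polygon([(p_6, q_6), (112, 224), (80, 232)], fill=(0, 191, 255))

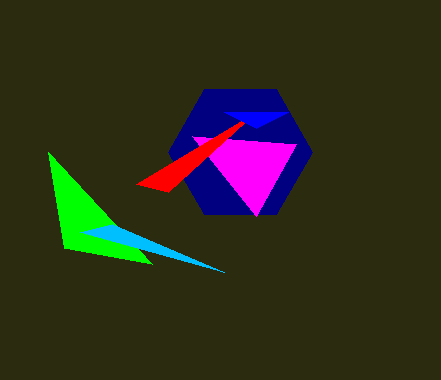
s_1 = 64; t_1 = 248; a_2 = 240; b_2 = 152; c_2 = 72; s_3 = 296; t_3 = 144; p_4 = 168; q_4 = 192; q_5 = 112; p_6 = 224; q_6 = 272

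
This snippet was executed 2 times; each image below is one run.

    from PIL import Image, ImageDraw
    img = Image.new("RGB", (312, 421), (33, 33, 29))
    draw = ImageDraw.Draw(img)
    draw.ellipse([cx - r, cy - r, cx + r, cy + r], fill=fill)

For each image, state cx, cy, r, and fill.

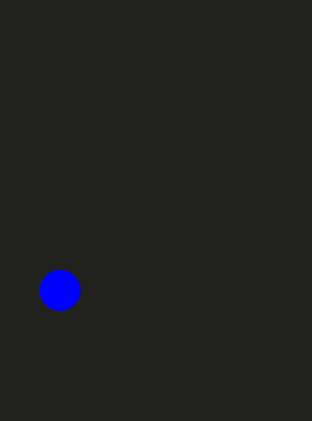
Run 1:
cx = 60
cy = 290
r = 20
fill = 'blue'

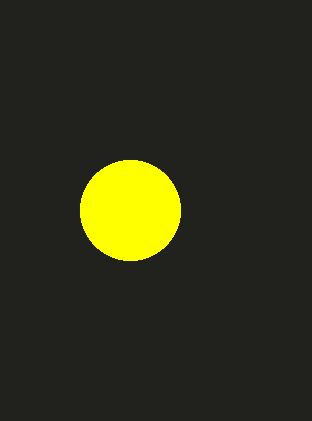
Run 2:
cx = 130, cy = 210, r = 50, fill = 'yellow'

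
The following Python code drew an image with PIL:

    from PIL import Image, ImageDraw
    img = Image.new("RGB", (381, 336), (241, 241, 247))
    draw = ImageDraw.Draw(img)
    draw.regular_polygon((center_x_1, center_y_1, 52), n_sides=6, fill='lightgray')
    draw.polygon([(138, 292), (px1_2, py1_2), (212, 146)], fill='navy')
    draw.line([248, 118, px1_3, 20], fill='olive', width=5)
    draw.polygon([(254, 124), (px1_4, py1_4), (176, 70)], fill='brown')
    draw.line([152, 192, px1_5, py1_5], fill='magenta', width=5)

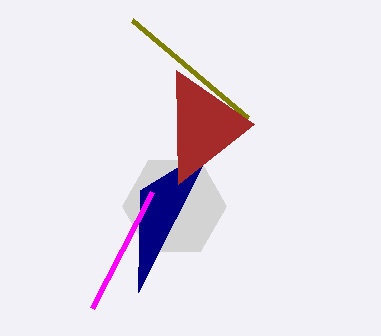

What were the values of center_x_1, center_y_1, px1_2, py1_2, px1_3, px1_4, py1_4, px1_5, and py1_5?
center_x_1 = 174, center_y_1 = 206, px1_2 = 140, py1_2 = 190, px1_3 = 132, px1_4 = 178, py1_4 = 184, px1_5 = 92, py1_5 = 308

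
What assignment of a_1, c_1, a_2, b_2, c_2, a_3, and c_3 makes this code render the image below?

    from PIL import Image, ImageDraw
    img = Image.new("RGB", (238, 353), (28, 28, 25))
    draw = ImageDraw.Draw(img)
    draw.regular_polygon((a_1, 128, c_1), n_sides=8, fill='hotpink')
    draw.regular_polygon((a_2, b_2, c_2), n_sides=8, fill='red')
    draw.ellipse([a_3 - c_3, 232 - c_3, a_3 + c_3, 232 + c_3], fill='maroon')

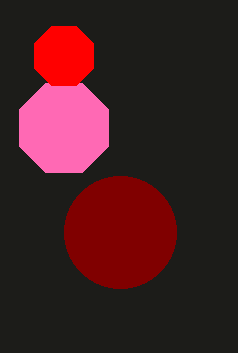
a_1 = 64, c_1 = 48, a_2 = 64, b_2 = 56, c_2 = 32, a_3 = 120, c_3 = 56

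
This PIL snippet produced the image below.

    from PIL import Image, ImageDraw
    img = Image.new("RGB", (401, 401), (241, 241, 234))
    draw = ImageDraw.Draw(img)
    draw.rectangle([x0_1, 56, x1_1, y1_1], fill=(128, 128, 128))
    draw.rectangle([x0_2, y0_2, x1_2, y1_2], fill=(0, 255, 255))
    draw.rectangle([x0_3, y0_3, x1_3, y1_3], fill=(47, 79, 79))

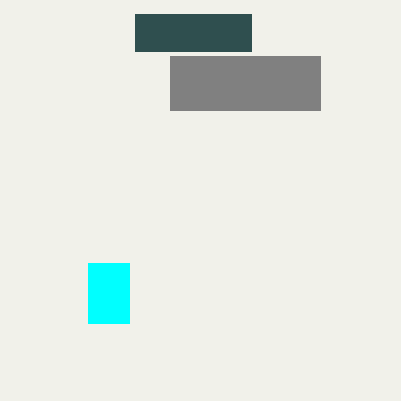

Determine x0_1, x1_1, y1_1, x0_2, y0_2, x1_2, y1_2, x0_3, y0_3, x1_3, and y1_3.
x0_1 = 170
x1_1 = 320
y1_1 = 110
x0_2 = 88
y0_2 = 263
x1_2 = 129
y1_2 = 323
x0_3 = 135
y0_3 = 14
x1_3 = 251
y1_3 = 51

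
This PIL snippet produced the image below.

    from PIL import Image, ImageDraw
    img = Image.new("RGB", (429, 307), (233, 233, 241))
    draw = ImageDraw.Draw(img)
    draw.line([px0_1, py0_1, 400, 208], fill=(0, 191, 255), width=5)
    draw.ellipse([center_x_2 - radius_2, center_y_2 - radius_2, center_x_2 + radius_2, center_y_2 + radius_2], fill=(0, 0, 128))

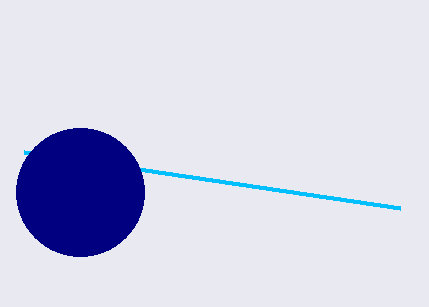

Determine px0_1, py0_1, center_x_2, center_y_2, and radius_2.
px0_1 = 24; py0_1 = 152; center_x_2 = 80; center_y_2 = 192; radius_2 = 64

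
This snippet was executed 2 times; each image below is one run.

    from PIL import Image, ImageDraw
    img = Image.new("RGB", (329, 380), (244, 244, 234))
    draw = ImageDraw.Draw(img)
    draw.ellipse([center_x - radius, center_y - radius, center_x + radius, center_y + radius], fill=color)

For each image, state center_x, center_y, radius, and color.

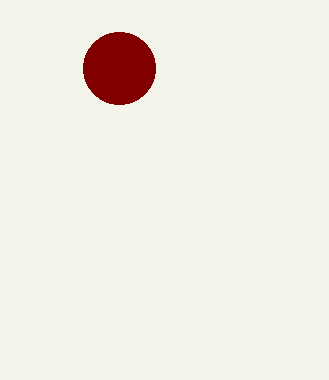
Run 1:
center_x = 119; center_y = 68; radius = 36; color = 'maroon'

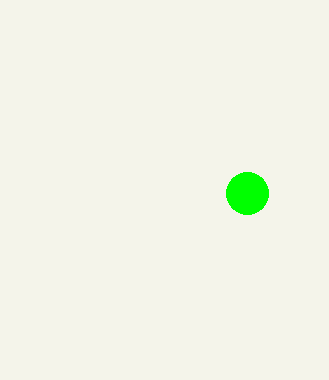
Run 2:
center_x = 247; center_y = 193; radius = 21; color = 'lime'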